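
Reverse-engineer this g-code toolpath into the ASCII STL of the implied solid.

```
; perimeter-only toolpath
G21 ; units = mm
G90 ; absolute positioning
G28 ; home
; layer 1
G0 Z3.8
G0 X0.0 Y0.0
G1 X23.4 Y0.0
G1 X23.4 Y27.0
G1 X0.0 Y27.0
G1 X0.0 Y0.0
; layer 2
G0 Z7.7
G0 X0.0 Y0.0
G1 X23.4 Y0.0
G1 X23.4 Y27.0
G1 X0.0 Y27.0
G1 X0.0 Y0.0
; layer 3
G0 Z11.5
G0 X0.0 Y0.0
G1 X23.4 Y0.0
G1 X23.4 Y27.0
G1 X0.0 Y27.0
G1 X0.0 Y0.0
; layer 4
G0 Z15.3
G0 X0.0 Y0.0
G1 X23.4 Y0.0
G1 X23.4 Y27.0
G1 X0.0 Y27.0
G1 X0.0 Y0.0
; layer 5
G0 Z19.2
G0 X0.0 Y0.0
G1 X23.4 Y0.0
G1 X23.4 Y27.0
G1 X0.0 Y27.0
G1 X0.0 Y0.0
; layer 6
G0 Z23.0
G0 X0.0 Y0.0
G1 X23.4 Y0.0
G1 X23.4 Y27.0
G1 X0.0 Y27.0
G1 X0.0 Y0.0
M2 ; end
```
solid part
  facet normal 0.0000 0.0000 -1.0000
    outer loop
      vertex 23.4 27.0 0.0
      vertex 23.4 0.0 0.0
      vertex 0.0 0.0 0.0
    endloop
  endfacet
  facet normal 0.0000 0.0000 -1.0000
    outer loop
      vertex 0.0 27.0 0.0
      vertex 23.4 27.0 0.0
      vertex 0.0 0.0 0.0
    endloop
  endfacet
  facet normal 0.0000 0.0000 1.0000
    outer loop
      vertex 0.0 0.0 23.0
      vertex 23.4 0.0 23.0
      vertex 23.4 27.0 23.0
    endloop
  endfacet
  facet normal 0.0000 0.0000 1.0000
    outer loop
      vertex 0.0 0.0 23.0
      vertex 23.4 27.0 23.0
      vertex 0.0 27.0 23.0
    endloop
  endfacet
  facet normal 0.0000 -1.0000 0.0000
    outer loop
      vertex 0.0 0.0 0.0
      vertex 23.4 0.0 0.0
      vertex 23.4 0.0 23.0
    endloop
  endfacet
  facet normal 0.0000 -1.0000 0.0000
    outer loop
      vertex 0.0 0.0 0.0
      vertex 23.4 0.0 23.0
      vertex 0.0 0.0 23.0
    endloop
  endfacet
  facet normal 0.0000 1.0000 0.0000
    outer loop
      vertex 23.4 27.0 23.0
      vertex 23.4 27.0 0.0
      vertex 0.0 27.0 0.0
    endloop
  endfacet
  facet normal 0.0000 1.0000 0.0000
    outer loop
      vertex 0.0 27.0 23.0
      vertex 23.4 27.0 23.0
      vertex 0.0 27.0 0.0
    endloop
  endfacet
  facet normal -1.0000 0.0000 0.0000
    outer loop
      vertex 0.0 27.0 23.0
      vertex 0.0 27.0 0.0
      vertex 0.0 0.0 0.0
    endloop
  endfacet
  facet normal -1.0000 0.0000 0.0000
    outer loop
      vertex 0.0 0.0 23.0
      vertex 0.0 27.0 23.0
      vertex 0.0 0.0 0.0
    endloop
  endfacet
  facet normal 1.0000 0.0000 0.0000
    outer loop
      vertex 23.4 0.0 0.0
      vertex 23.4 27.0 0.0
      vertex 23.4 27.0 23.0
    endloop
  endfacet
  facet normal 1.0000 0.0000 0.0000
    outer loop
      vertex 23.4 0.0 0.0
      vertex 23.4 27.0 23.0
      vertex 23.4 0.0 23.0
    endloop
  endfacet
endsolid part

The G0 Z moves step by Δz≈3.8 mm. Every layer's G1 loop is the same polygon, so the solid is a straight extrusion of it from z=0 to z≈23. Closing with flat bottom and top caps and triangulating gives 12 facets — a rectangular box, roughly 23.4 × 27 mm footprint and 23 mm tall.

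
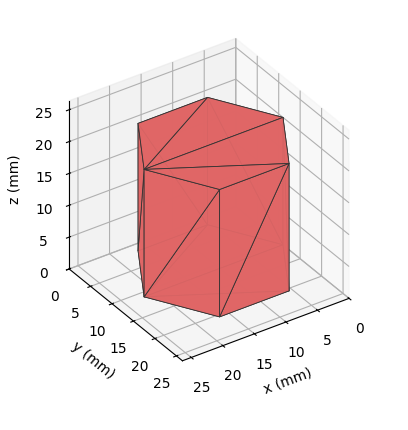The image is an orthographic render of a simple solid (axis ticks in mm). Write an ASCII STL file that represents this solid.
Reading the render: the shape is a regular 6-sided prism (a cylinder approximated with 6 flat sides), circumscribed radius ≈ 11 mm, height ≈ 20 mm (dimensions read to the nearest mm from the axis ticks). For the STL, each face is triangulated and given an outward normal.

solid part
  facet normal 0.0000 0.0000 -1.0000
    outer loop
      vertex 5.5 20.5 0.0
      vertex 16.5 20.5 0.0
      vertex 22.0 11.0 0.0
    endloop
  endfacet
  facet normal 0.0000 0.0000 -1.0000
    outer loop
      vertex 0.0 11.0 0.0
      vertex 5.5 20.5 0.0
      vertex 22.0 11.0 0.0
    endloop
  endfacet
  facet normal 0.0000 0.0000 -1.0000
    outer loop
      vertex 5.5 1.5 0.0
      vertex 0.0 11.0 0.0
      vertex 22.0 11.0 0.0
    endloop
  endfacet
  facet normal 0.0000 0.0000 -1.0000
    outer loop
      vertex 16.5 1.5 0.0
      vertex 5.5 1.5 0.0
      vertex 22.0 11.0 0.0
    endloop
  endfacet
  facet normal 0.0000 0.0000 1.0000
    outer loop
      vertex 22.0 11.0 20.0
      vertex 16.5 20.5 20.0
      vertex 5.5 20.5 20.0
    endloop
  endfacet
  facet normal 0.0000 0.0000 1.0000
    outer loop
      vertex 22.0 11.0 20.0
      vertex 5.5 20.5 20.0
      vertex 0.0 11.0 20.0
    endloop
  endfacet
  facet normal 0.0000 0.0000 1.0000
    outer loop
      vertex 22.0 11.0 20.0
      vertex 0.0 11.0 20.0
      vertex 5.5 1.5 20.0
    endloop
  endfacet
  facet normal 0.0000 0.0000 1.0000
    outer loop
      vertex 22.0 11.0 20.0
      vertex 5.5 1.5 20.0
      vertex 16.5 1.5 20.0
    endloop
  endfacet
  facet normal 0.8654 0.5010 0.0000
    outer loop
      vertex 22.0 11.0 0.0
      vertex 16.5 20.5 0.0
      vertex 16.5 20.5 20.0
    endloop
  endfacet
  facet normal 0.8654 0.5010 0.0000
    outer loop
      vertex 22.0 11.0 0.0
      vertex 16.5 20.5 20.0
      vertex 22.0 11.0 20.0
    endloop
  endfacet
  facet normal 0.0000 1.0000 0.0000
    outer loop
      vertex 16.5 20.5 0.0
      vertex 5.5 20.5 0.0
      vertex 5.5 20.5 20.0
    endloop
  endfacet
  facet normal 0.0000 1.0000 0.0000
    outer loop
      vertex 16.5 20.5 0.0
      vertex 5.5 20.5 20.0
      vertex 16.5 20.5 20.0
    endloop
  endfacet
  facet normal -0.8654 0.5010 0.0000
    outer loop
      vertex 5.5 20.5 0.0
      vertex 0.0 11.0 0.0
      vertex 0.0 11.0 20.0
    endloop
  endfacet
  facet normal -0.8654 0.5010 0.0000
    outer loop
      vertex 5.5 20.5 0.0
      vertex 0.0 11.0 20.0
      vertex 5.5 20.5 20.0
    endloop
  endfacet
  facet normal -0.8654 -0.5010 0.0000
    outer loop
      vertex 0.0 11.0 0.0
      vertex 5.5 1.5 0.0
      vertex 5.5 1.5 20.0
    endloop
  endfacet
  facet normal -0.8654 -0.5010 0.0000
    outer loop
      vertex 0.0 11.0 0.0
      vertex 5.5 1.5 20.0
      vertex 0.0 11.0 20.0
    endloop
  endfacet
  facet normal 0.0000 -1.0000 0.0000
    outer loop
      vertex 5.5 1.5 0.0
      vertex 16.5 1.5 0.0
      vertex 16.5 1.5 20.0
    endloop
  endfacet
  facet normal 0.0000 -1.0000 0.0000
    outer loop
      vertex 5.5 1.5 0.0
      vertex 16.5 1.5 20.0
      vertex 5.5 1.5 20.0
    endloop
  endfacet
  facet normal 0.8654 -0.5010 0.0000
    outer loop
      vertex 16.5 1.5 0.0
      vertex 22.0 11.0 0.0
      vertex 22.0 11.0 20.0
    endloop
  endfacet
  facet normal 0.8654 -0.5010 0.0000
    outer loop
      vertex 16.5 1.5 0.0
      vertex 22.0 11.0 20.0
      vertex 16.5 1.5 20.0
    endloop
  endfacet
endsolid part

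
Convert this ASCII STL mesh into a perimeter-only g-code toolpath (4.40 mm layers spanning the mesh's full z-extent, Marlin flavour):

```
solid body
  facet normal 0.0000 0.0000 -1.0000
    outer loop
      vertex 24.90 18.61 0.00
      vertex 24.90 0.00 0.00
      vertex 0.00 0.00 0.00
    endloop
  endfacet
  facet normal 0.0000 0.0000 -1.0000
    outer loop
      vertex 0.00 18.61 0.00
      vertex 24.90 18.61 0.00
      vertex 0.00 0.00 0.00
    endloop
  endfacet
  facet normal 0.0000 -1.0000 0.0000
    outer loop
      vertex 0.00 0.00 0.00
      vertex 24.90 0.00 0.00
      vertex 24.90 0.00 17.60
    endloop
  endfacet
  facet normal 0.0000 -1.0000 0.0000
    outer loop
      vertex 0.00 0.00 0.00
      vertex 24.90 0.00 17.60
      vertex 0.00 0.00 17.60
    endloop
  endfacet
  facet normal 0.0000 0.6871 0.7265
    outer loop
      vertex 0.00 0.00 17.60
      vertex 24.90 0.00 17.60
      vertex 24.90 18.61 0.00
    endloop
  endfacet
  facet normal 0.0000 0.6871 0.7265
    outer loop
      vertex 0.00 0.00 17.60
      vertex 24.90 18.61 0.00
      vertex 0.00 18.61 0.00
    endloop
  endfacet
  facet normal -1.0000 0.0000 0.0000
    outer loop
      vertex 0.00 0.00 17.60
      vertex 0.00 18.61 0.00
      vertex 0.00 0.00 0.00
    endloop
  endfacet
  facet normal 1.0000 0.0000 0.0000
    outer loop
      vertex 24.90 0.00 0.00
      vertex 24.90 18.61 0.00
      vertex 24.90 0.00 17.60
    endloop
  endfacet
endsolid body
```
; perimeter-only toolpath
G21 ; units = mm
G90 ; absolute positioning
G28 ; home
; layer 1
G0 Z4.40
G0 X0.00 Y0.00
G1 X24.90 Y0.00
G1 X24.90 Y13.96
G1 X0.00 Y13.96
G1 X0.00 Y0.00
; layer 2
G0 Z8.80
G0 X0.00 Y0.00
G1 X24.90 Y0.00
G1 X24.90 Y9.30
G1 X0.00 Y9.30
G1 X0.00 Y0.00
; layer 3
G0 Z13.20
G0 X0.00 Y0.00
G1 X24.90 Y0.00
G1 X24.90 Y4.65
G1 X0.00 Y4.65
G1 X0.00 Y0.00
M2 ; end

The solid is a wedge (ramp): 24.9 × 18.6 mm base, rising to 17.6 mm along the y=0 edge and sloping linearly to z=0 at y=18.6. Slicing at Δz = 4.40 mm — 4 equal slices spanning the solid's height, so layer i sits at z = i·h/4 — gives 3 non-empty perimeters. Each is a 4-segment closed polygon; G0 lifts to the layer z and rapids to the start vertex, then G1 traces the edges. The cross-section shrinks linearly with z (the slice at the apex is degenerate and omitted).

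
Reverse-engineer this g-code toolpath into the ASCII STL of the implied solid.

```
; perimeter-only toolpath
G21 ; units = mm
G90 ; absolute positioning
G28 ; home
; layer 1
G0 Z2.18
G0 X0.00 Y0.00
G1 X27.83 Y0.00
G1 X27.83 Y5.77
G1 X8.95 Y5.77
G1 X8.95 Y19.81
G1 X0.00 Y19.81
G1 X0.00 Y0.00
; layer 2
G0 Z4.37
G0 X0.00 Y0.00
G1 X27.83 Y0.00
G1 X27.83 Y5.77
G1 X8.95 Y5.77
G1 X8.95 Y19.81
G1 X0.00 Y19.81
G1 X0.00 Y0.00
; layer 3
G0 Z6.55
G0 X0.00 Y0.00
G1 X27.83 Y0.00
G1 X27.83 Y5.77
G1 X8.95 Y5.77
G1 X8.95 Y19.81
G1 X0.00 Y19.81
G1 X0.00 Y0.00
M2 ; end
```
solid part
  facet normal 0.0000 0.0000 -1.0000
    outer loop
      vertex 27.83 5.77 0.00
      vertex 27.83 0.00 0.00
      vertex 0.00 0.00 0.00
    endloop
  endfacet
  facet normal 0.0000 0.0000 -1.0000
    outer loop
      vertex 8.95 5.77 0.00
      vertex 27.83 5.77 0.00
      vertex 0.00 0.00 0.00
    endloop
  endfacet
  facet normal 0.0000 0.0000 -1.0000
    outer loop
      vertex 8.95 19.81 0.00
      vertex 8.95 5.77 0.00
      vertex 0.00 0.00 0.00
    endloop
  endfacet
  facet normal 0.0000 0.0000 -1.0000
    outer loop
      vertex 0.00 19.81 0.00
      vertex 8.95 19.81 0.00
      vertex 0.00 0.00 0.00
    endloop
  endfacet
  facet normal 0.0000 0.0000 1.0000
    outer loop
      vertex 0.00 0.00 6.55
      vertex 27.83 0.00 6.55
      vertex 27.83 5.77 6.55
    endloop
  endfacet
  facet normal 0.0000 0.0000 1.0000
    outer loop
      vertex 0.00 0.00 6.55
      vertex 27.83 5.77 6.55
      vertex 8.95 5.77 6.55
    endloop
  endfacet
  facet normal 0.0000 0.0000 1.0000
    outer loop
      vertex 0.00 0.00 6.55
      vertex 8.95 5.77 6.55
      vertex 8.95 19.81 6.55
    endloop
  endfacet
  facet normal 0.0000 0.0000 1.0000
    outer loop
      vertex 0.00 0.00 6.55
      vertex 8.95 19.81 6.55
      vertex 0.00 19.81 6.55
    endloop
  endfacet
  facet normal 0.0000 -1.0000 0.0000
    outer loop
      vertex 0.00 0.00 0.00
      vertex 27.83 0.00 0.00
      vertex 27.83 0.00 6.55
    endloop
  endfacet
  facet normal 0.0000 -1.0000 0.0000
    outer loop
      vertex 0.00 0.00 0.00
      vertex 27.83 0.00 6.55
      vertex 0.00 0.00 6.55
    endloop
  endfacet
  facet normal 1.0000 0.0000 0.0000
    outer loop
      vertex 27.83 0.00 0.00
      vertex 27.83 5.77 0.00
      vertex 27.83 5.77 6.55
    endloop
  endfacet
  facet normal 1.0000 0.0000 0.0000
    outer loop
      vertex 27.83 0.00 0.00
      vertex 27.83 5.77 6.55
      vertex 27.83 0.00 6.55
    endloop
  endfacet
  facet normal 0.0000 1.0000 0.0000
    outer loop
      vertex 27.83 5.77 0.00
      vertex 8.95 5.77 0.00
      vertex 8.95 5.77 6.55
    endloop
  endfacet
  facet normal 0.0000 1.0000 0.0000
    outer loop
      vertex 27.83 5.77 0.00
      vertex 8.95 5.77 6.55
      vertex 27.83 5.77 6.55
    endloop
  endfacet
  facet normal 1.0000 0.0000 0.0000
    outer loop
      vertex 8.95 5.77 0.00
      vertex 8.95 19.81 0.00
      vertex 8.95 19.81 6.55
    endloop
  endfacet
  facet normal 1.0000 0.0000 0.0000
    outer loop
      vertex 8.95 5.77 0.00
      vertex 8.95 19.81 6.55
      vertex 8.95 5.77 6.55
    endloop
  endfacet
  facet normal 0.0000 1.0000 0.0000
    outer loop
      vertex 8.95 19.81 0.00
      vertex 0.00 19.81 0.00
      vertex 0.00 19.81 6.55
    endloop
  endfacet
  facet normal 0.0000 1.0000 0.0000
    outer loop
      vertex 8.95 19.81 0.00
      vertex 0.00 19.81 6.55
      vertex 8.95 19.81 6.55
    endloop
  endfacet
  facet normal -1.0000 0.0000 0.0000
    outer loop
      vertex 0.00 19.81 0.00
      vertex 0.00 0.00 0.00
      vertex 0.00 0.00 6.55
    endloop
  endfacet
  facet normal -1.0000 0.0000 0.0000
    outer loop
      vertex 0.00 19.81 0.00
      vertex 0.00 0.00 6.55
      vertex 0.00 19.81 6.55
    endloop
  endfacet
endsolid part

The G0 Z moves step by Δz≈2.18 mm. Every layer's G1 loop is the same polygon, so the solid is a straight extrusion of it from z=0 to z≈6.55. Closing with flat bottom and top caps and triangulating gives 20 facets — an L-shaped prism: outer 27.8 × 19.8 mm, arm thicknesses ≈ 5.77 mm (horizontal) and 8.95 mm (vertical), extruded 6.55 mm in z.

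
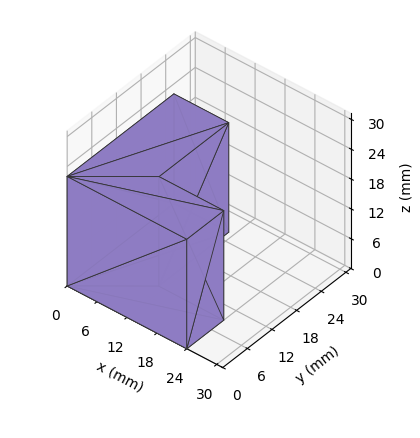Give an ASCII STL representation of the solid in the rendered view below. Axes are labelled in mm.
Reading the render: the shape is an L-shaped prism: outer 24 × 26 mm, arm thicknesses ≈ 9 mm (horizontal) and 11 mm (vertical), extruded 22 mm in z (dimensions read to the nearest mm from the axis ticks). For the STL, each face is triangulated and given an outward normal.

solid part
  facet normal 0.0000 0.0000 -1.0000
    outer loop
      vertex 24.000 9.000 0.000
      vertex 24.000 0.000 0.000
      vertex 0.000 0.000 0.000
    endloop
  endfacet
  facet normal 0.0000 0.0000 -1.0000
    outer loop
      vertex 11.000 9.000 0.000
      vertex 24.000 9.000 0.000
      vertex 0.000 0.000 0.000
    endloop
  endfacet
  facet normal 0.0000 0.0000 -1.0000
    outer loop
      vertex 11.000 26.000 0.000
      vertex 11.000 9.000 0.000
      vertex 0.000 0.000 0.000
    endloop
  endfacet
  facet normal 0.0000 0.0000 -1.0000
    outer loop
      vertex 0.000 26.000 0.000
      vertex 11.000 26.000 0.000
      vertex 0.000 0.000 0.000
    endloop
  endfacet
  facet normal 0.0000 0.0000 1.0000
    outer loop
      vertex 0.000 0.000 22.000
      vertex 24.000 0.000 22.000
      vertex 24.000 9.000 22.000
    endloop
  endfacet
  facet normal 0.0000 0.0000 1.0000
    outer loop
      vertex 0.000 0.000 22.000
      vertex 24.000 9.000 22.000
      vertex 11.000 9.000 22.000
    endloop
  endfacet
  facet normal 0.0000 0.0000 1.0000
    outer loop
      vertex 0.000 0.000 22.000
      vertex 11.000 9.000 22.000
      vertex 11.000 26.000 22.000
    endloop
  endfacet
  facet normal 0.0000 0.0000 1.0000
    outer loop
      vertex 0.000 0.000 22.000
      vertex 11.000 26.000 22.000
      vertex 0.000 26.000 22.000
    endloop
  endfacet
  facet normal 0.0000 -1.0000 0.0000
    outer loop
      vertex 0.000 0.000 0.000
      vertex 24.000 0.000 0.000
      vertex 24.000 0.000 22.000
    endloop
  endfacet
  facet normal 0.0000 -1.0000 0.0000
    outer loop
      vertex 0.000 0.000 0.000
      vertex 24.000 0.000 22.000
      vertex 0.000 0.000 22.000
    endloop
  endfacet
  facet normal 1.0000 0.0000 0.0000
    outer loop
      vertex 24.000 0.000 0.000
      vertex 24.000 9.000 0.000
      vertex 24.000 9.000 22.000
    endloop
  endfacet
  facet normal 1.0000 0.0000 0.0000
    outer loop
      vertex 24.000 0.000 0.000
      vertex 24.000 9.000 22.000
      vertex 24.000 0.000 22.000
    endloop
  endfacet
  facet normal 0.0000 1.0000 0.0000
    outer loop
      vertex 24.000 9.000 0.000
      vertex 11.000 9.000 0.000
      vertex 11.000 9.000 22.000
    endloop
  endfacet
  facet normal 0.0000 1.0000 0.0000
    outer loop
      vertex 24.000 9.000 0.000
      vertex 11.000 9.000 22.000
      vertex 24.000 9.000 22.000
    endloop
  endfacet
  facet normal 1.0000 0.0000 0.0000
    outer loop
      vertex 11.000 9.000 0.000
      vertex 11.000 26.000 0.000
      vertex 11.000 26.000 22.000
    endloop
  endfacet
  facet normal 1.0000 0.0000 0.0000
    outer loop
      vertex 11.000 9.000 0.000
      vertex 11.000 26.000 22.000
      vertex 11.000 9.000 22.000
    endloop
  endfacet
  facet normal 0.0000 1.0000 0.0000
    outer loop
      vertex 11.000 26.000 0.000
      vertex 0.000 26.000 0.000
      vertex 0.000 26.000 22.000
    endloop
  endfacet
  facet normal 0.0000 1.0000 0.0000
    outer loop
      vertex 11.000 26.000 0.000
      vertex 0.000 26.000 22.000
      vertex 11.000 26.000 22.000
    endloop
  endfacet
  facet normal -1.0000 0.0000 0.0000
    outer loop
      vertex 0.000 26.000 0.000
      vertex 0.000 0.000 0.000
      vertex 0.000 0.000 22.000
    endloop
  endfacet
  facet normal -1.0000 0.0000 0.0000
    outer loop
      vertex 0.000 26.000 0.000
      vertex 0.000 0.000 22.000
      vertex 0.000 26.000 22.000
    endloop
  endfacet
endsolid part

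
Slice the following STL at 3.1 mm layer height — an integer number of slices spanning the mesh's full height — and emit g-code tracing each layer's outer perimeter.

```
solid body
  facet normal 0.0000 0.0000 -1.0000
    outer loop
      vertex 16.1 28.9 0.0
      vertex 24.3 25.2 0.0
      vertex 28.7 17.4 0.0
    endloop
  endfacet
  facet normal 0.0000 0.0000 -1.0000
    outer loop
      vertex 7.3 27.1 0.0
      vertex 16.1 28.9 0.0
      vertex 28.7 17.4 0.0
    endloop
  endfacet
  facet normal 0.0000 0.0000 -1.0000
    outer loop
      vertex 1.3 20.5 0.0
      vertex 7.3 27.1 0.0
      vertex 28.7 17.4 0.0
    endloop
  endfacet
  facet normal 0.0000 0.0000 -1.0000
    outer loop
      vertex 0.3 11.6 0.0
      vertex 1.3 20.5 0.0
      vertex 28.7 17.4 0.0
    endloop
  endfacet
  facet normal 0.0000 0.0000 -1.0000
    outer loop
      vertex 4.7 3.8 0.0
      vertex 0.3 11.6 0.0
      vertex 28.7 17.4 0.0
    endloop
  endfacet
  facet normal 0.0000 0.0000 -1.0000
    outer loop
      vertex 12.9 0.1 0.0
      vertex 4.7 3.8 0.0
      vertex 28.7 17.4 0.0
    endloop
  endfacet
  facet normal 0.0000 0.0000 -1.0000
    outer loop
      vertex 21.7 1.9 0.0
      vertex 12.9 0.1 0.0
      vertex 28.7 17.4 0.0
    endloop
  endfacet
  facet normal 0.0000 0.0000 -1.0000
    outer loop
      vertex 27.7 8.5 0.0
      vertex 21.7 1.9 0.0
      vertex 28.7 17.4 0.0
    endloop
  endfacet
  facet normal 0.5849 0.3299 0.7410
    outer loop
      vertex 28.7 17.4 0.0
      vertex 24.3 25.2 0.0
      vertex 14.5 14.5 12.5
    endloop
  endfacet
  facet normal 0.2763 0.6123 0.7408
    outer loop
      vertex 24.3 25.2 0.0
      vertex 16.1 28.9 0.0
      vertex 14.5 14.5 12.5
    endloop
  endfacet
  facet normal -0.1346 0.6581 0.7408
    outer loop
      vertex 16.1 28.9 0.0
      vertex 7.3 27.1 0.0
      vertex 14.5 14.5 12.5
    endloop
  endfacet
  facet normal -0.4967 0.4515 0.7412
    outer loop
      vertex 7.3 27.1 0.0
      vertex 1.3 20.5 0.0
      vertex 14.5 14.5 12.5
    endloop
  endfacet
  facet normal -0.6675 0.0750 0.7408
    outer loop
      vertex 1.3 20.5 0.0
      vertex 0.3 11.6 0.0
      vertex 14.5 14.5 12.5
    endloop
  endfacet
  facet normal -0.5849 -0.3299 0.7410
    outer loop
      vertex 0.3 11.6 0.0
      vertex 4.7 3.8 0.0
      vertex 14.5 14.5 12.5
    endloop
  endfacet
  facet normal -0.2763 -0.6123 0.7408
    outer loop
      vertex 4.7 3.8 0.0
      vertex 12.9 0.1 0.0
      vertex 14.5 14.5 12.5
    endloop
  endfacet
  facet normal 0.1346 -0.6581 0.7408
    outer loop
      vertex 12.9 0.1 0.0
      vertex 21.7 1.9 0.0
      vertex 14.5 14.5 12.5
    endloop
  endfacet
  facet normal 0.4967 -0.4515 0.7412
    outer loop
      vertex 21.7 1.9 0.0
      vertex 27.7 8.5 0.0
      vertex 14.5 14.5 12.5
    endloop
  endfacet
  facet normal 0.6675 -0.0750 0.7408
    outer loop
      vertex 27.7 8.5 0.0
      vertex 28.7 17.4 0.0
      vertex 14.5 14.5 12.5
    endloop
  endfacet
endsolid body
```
; perimeter-only toolpath
G21 ; units = mm
G90 ; absolute positioning
G28 ; home
; layer 1
G0 Z3.1
G0 X25.1 Y16.7
G1 X21.9 Y22.5
G1 X15.7 Y25.3
G1 X9.1 Y24.0
G1 X4.6 Y19.0
G1 X3.9 Y12.3
G1 X7.2 Y6.5
G1 X13.3 Y3.7
G1 X19.9 Y5.0
G1 X24.4 Y10.0
G1 X25.1 Y16.7
; layer 2
G0 Z6.2
G0 X21.6 Y15.9
G1 X19.4 Y19.9
G1 X15.3 Y21.7
G1 X10.9 Y20.8
G1 X7.9 Y17.5
G1 X7.4 Y13.1
G1 X9.6 Y9.2
G1 X13.7 Y7.3
G1 X18.1 Y8.2
G1 X21.1 Y11.5
G1 X21.6 Y15.9
; layer 3
G0 Z9.4
G0 X18.1 Y15.2
G1 X16.9 Y17.2
G1 X14.9 Y18.1
G1 X12.7 Y17.6
G1 X11.2 Y16.0
G1 X10.9 Y13.8
G1 X12.1 Y11.8
G1 X14.1 Y10.9
G1 X16.3 Y11.3
G1 X17.8 Y13.0
G1 X18.1 Y15.2
M2 ; end

The solid is a regular 10-sided pyramid, base circumscribed radius ≈ 14.5 mm, apex at z ≈ 12.5 mm. Slicing at Δz = 3.1 mm — 4 equal slices spanning the solid's height, so layer i sits at z = i·h/4 — gives 3 non-empty perimeters. Each is a 10-segment closed polygon; G0 lifts to the layer z and rapids to the start vertex, then G1 traces the edges. The cross-section shrinks linearly with z (the slice at the apex is degenerate and omitted).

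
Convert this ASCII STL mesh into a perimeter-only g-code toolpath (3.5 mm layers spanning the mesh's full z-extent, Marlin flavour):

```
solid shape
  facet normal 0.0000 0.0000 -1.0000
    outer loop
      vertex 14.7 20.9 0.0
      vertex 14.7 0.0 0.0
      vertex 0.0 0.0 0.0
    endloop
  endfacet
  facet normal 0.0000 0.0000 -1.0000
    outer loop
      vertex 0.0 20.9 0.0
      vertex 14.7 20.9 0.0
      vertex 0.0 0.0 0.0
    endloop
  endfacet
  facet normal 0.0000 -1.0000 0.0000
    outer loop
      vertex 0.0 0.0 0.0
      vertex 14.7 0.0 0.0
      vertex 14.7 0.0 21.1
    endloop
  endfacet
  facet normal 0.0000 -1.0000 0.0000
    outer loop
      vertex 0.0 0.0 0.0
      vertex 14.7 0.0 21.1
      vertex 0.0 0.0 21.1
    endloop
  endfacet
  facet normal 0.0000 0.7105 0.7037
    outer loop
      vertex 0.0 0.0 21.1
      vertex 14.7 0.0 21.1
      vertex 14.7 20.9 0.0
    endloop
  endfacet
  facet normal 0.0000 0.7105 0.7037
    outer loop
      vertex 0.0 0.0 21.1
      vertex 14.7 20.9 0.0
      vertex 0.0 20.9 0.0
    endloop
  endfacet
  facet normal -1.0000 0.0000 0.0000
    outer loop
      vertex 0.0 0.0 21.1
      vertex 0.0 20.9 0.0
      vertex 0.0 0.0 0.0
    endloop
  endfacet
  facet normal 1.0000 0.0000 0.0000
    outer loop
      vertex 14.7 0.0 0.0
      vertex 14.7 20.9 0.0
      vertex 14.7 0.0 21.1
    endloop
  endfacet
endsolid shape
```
; perimeter-only toolpath
G21 ; units = mm
G90 ; absolute positioning
G28 ; home
; layer 1
G0 Z3.5
G0 X0.0 Y0.0
G1 X14.7 Y0.0
G1 X14.7 Y17.4
G1 X0.0 Y17.4
G1 X0.0 Y0.0
; layer 2
G0 Z7.0
G0 X0.0 Y0.0
G1 X14.7 Y0.0
G1 X14.7 Y13.9
G1 X0.0 Y13.9
G1 X0.0 Y0.0
; layer 3
G0 Z10.6
G0 X0.0 Y0.0
G1 X14.7 Y0.0
G1 X14.7 Y10.4
G1 X0.0 Y10.4
G1 X0.0 Y0.0
; layer 4
G0 Z14.1
G0 X0.0 Y0.0
G1 X14.7 Y0.0
G1 X14.7 Y7.0
G1 X0.0 Y7.0
G1 X0.0 Y0.0
; layer 5
G0 Z17.6
G0 X0.0 Y0.0
G1 X14.7 Y0.0
G1 X14.7 Y3.5
G1 X0.0 Y3.5
G1 X0.0 Y0.0
M2 ; end

The solid is a wedge (ramp): 14.7 × 20.9 mm base, rising to 21.1 mm along the y=0 edge and sloping linearly to z=0 at y=20.9. Slicing at Δz = 3.5 mm — 6 equal slices spanning the solid's height, so layer i sits at z = i·h/6 — gives 5 non-empty perimeters. Each is a 4-segment closed polygon; G0 lifts to the layer z and rapids to the start vertex, then G1 traces the edges. The cross-section shrinks linearly with z (the slice at the apex is degenerate and omitted).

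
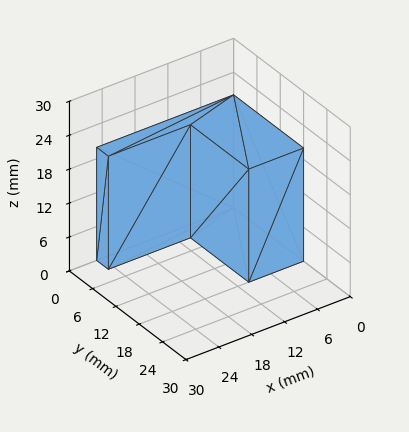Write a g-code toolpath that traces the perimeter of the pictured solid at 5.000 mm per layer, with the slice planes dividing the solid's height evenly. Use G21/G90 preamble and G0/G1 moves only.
Reading the render: the shape is an L-shaped prism: outer 25 × 18 mm, arm thicknesses ≈ 3 mm (horizontal) and 10 mm (vertical), extruded 20 mm in z (dimensions read to the nearest mm from the axis ticks). For the g-code, the solid's height is divided into equal slices at the stated Δz and each level perimeter traced with G1 moves after a G0 lift.

; perimeter-only toolpath
G21 ; units = mm
G90 ; absolute positioning
G28 ; home
; layer 1
G0 Z5.000
G0 X0.000 Y0.000
G1 X25.000 Y0.000
G1 X25.000 Y3.000
G1 X10.000 Y3.000
G1 X10.000 Y18.000
G1 X0.000 Y18.000
G1 X0.000 Y0.000
; layer 2
G0 Z10.000
G0 X0.000 Y0.000
G1 X25.000 Y0.000
G1 X25.000 Y3.000
G1 X10.000 Y3.000
G1 X10.000 Y18.000
G1 X0.000 Y18.000
G1 X0.000 Y0.000
; layer 3
G0 Z15.000
G0 X0.000 Y0.000
G1 X25.000 Y0.000
G1 X25.000 Y3.000
G1 X10.000 Y3.000
G1 X10.000 Y18.000
G1 X0.000 Y18.000
G1 X0.000 Y0.000
; layer 4
G0 Z20.000
G0 X0.000 Y0.000
G1 X25.000 Y0.000
G1 X25.000 Y3.000
G1 X10.000 Y3.000
G1 X10.000 Y18.000
G1 X0.000 Y18.000
G1 X0.000 Y0.000
M2 ; end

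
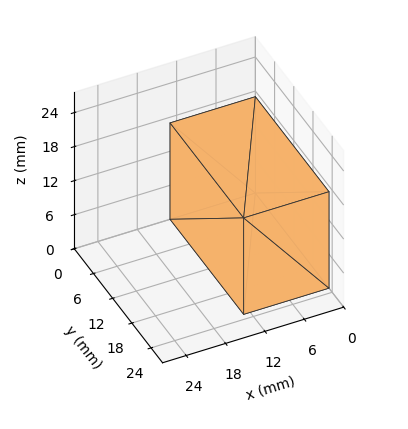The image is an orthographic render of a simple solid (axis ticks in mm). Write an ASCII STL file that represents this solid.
Reading the render: the shape is a rectangular box, roughly 13 × 23 mm footprint and 17 mm tall (dimensions read to the nearest mm from the axis ticks). For the STL, each face is triangulated and given an outward normal.

solid part
  facet normal 0.0000 0.0000 -1.0000
    outer loop
      vertex 13.000 23.000 0.000
      vertex 13.000 0.000 0.000
      vertex 0.000 0.000 0.000
    endloop
  endfacet
  facet normal 0.0000 0.0000 -1.0000
    outer loop
      vertex 0.000 23.000 0.000
      vertex 13.000 23.000 0.000
      vertex 0.000 0.000 0.000
    endloop
  endfacet
  facet normal 0.0000 0.0000 1.0000
    outer loop
      vertex 0.000 0.000 17.000
      vertex 13.000 0.000 17.000
      vertex 13.000 23.000 17.000
    endloop
  endfacet
  facet normal 0.0000 0.0000 1.0000
    outer loop
      vertex 0.000 0.000 17.000
      vertex 13.000 23.000 17.000
      vertex 0.000 23.000 17.000
    endloop
  endfacet
  facet normal 0.0000 -1.0000 0.0000
    outer loop
      vertex 0.000 0.000 0.000
      vertex 13.000 0.000 0.000
      vertex 13.000 0.000 17.000
    endloop
  endfacet
  facet normal 0.0000 -1.0000 0.0000
    outer loop
      vertex 0.000 0.000 0.000
      vertex 13.000 0.000 17.000
      vertex 0.000 0.000 17.000
    endloop
  endfacet
  facet normal 0.0000 1.0000 0.0000
    outer loop
      vertex 13.000 23.000 17.000
      vertex 13.000 23.000 0.000
      vertex 0.000 23.000 0.000
    endloop
  endfacet
  facet normal 0.0000 1.0000 0.0000
    outer loop
      vertex 0.000 23.000 17.000
      vertex 13.000 23.000 17.000
      vertex 0.000 23.000 0.000
    endloop
  endfacet
  facet normal -1.0000 0.0000 0.0000
    outer loop
      vertex 0.000 23.000 17.000
      vertex 0.000 23.000 0.000
      vertex 0.000 0.000 0.000
    endloop
  endfacet
  facet normal -1.0000 0.0000 0.0000
    outer loop
      vertex 0.000 0.000 17.000
      vertex 0.000 23.000 17.000
      vertex 0.000 0.000 0.000
    endloop
  endfacet
  facet normal 1.0000 0.0000 0.0000
    outer loop
      vertex 13.000 0.000 0.000
      vertex 13.000 23.000 0.000
      vertex 13.000 23.000 17.000
    endloop
  endfacet
  facet normal 1.0000 0.0000 0.0000
    outer loop
      vertex 13.000 0.000 0.000
      vertex 13.000 23.000 17.000
      vertex 13.000 0.000 17.000
    endloop
  endfacet
endsolid part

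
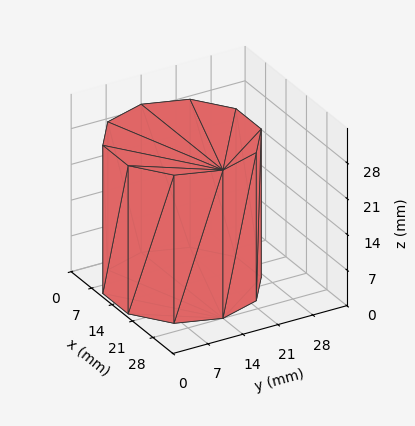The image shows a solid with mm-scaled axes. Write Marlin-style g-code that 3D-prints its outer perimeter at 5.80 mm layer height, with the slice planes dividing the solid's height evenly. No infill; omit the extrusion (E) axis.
Reading the render: the shape is a regular 10-sided prism (a cylinder approximated with 10 flat sides), circumscribed radius ≈ 14 mm, height ≈ 29 mm (dimensions read to the nearest mm from the axis ticks). For the g-code, the solid's height is divided into equal slices at the stated Δz and each level perimeter traced with G1 moves after a G0 lift.

; perimeter-only toolpath
G21 ; units = mm
G90 ; absolute positioning
G28 ; home
; layer 1
G0 Z5.80
G0 X28.00 Y14.00
G1 X25.33 Y22.23
G1 X18.33 Y27.31
G1 X9.67 Y27.31
G1 X2.67 Y22.23
G1 X0.00 Y14.00
G1 X2.67 Y5.77
G1 X9.67 Y0.69
G1 X18.33 Y0.69
G1 X25.33 Y5.77
G1 X28.00 Y14.00
; layer 2
G0 Z11.60
G0 X28.00 Y14.00
G1 X25.33 Y22.23
G1 X18.33 Y27.31
G1 X9.67 Y27.31
G1 X2.67 Y22.23
G1 X0.00 Y14.00
G1 X2.67 Y5.77
G1 X9.67 Y0.69
G1 X18.33 Y0.69
G1 X25.33 Y5.77
G1 X28.00 Y14.00
; layer 3
G0 Z17.40
G0 X28.00 Y14.00
G1 X25.33 Y22.23
G1 X18.33 Y27.31
G1 X9.67 Y27.31
G1 X2.67 Y22.23
G1 X0.00 Y14.00
G1 X2.67 Y5.77
G1 X9.67 Y0.69
G1 X18.33 Y0.69
G1 X25.33 Y5.77
G1 X28.00 Y14.00
; layer 4
G0 Z23.20
G0 X28.00 Y14.00
G1 X25.33 Y22.23
G1 X18.33 Y27.31
G1 X9.67 Y27.31
G1 X2.67 Y22.23
G1 X0.00 Y14.00
G1 X2.67 Y5.77
G1 X9.67 Y0.69
G1 X18.33 Y0.69
G1 X25.33 Y5.77
G1 X28.00 Y14.00
; layer 5
G0 Z29.00
G0 X28.00 Y14.00
G1 X25.33 Y22.23
G1 X18.33 Y27.31
G1 X9.67 Y27.31
G1 X2.67 Y22.23
G1 X0.00 Y14.00
G1 X2.67 Y5.77
G1 X9.67 Y0.69
G1 X18.33 Y0.69
G1 X25.33 Y5.77
G1 X28.00 Y14.00
M2 ; end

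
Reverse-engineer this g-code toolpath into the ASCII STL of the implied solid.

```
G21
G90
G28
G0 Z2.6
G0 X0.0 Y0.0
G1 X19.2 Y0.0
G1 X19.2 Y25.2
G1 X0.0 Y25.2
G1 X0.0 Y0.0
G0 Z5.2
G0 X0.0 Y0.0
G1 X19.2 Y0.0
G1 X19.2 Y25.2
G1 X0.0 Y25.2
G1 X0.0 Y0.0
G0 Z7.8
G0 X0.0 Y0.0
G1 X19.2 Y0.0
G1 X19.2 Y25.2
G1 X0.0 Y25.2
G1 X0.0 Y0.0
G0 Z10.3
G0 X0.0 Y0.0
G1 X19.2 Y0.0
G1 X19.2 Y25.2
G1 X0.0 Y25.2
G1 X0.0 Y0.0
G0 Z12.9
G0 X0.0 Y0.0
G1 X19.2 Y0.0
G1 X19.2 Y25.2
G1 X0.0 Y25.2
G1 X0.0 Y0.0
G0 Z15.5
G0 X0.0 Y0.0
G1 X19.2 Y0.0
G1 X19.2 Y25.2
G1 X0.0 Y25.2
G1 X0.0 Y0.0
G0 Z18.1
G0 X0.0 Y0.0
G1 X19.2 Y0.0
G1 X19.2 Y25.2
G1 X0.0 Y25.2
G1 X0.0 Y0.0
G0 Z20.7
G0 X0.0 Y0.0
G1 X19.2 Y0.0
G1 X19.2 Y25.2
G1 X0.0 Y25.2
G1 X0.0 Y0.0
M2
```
solid part
  facet normal 0.0000 0.0000 -1.0000
    outer loop
      vertex 19.2 25.2 0.0
      vertex 19.2 0.0 0.0
      vertex 0.0 0.0 0.0
    endloop
  endfacet
  facet normal 0.0000 0.0000 -1.0000
    outer loop
      vertex 0.0 25.2 0.0
      vertex 19.2 25.2 0.0
      vertex 0.0 0.0 0.0
    endloop
  endfacet
  facet normal 0.0000 0.0000 1.0000
    outer loop
      vertex 0.0 0.0 20.7
      vertex 19.2 0.0 20.7
      vertex 19.2 25.2 20.7
    endloop
  endfacet
  facet normal 0.0000 0.0000 1.0000
    outer loop
      vertex 0.0 0.0 20.7
      vertex 19.2 25.2 20.7
      vertex 0.0 25.2 20.7
    endloop
  endfacet
  facet normal 0.0000 -1.0000 0.0000
    outer loop
      vertex 0.0 0.0 0.0
      vertex 19.2 0.0 0.0
      vertex 19.2 0.0 20.7
    endloop
  endfacet
  facet normal 0.0000 -1.0000 0.0000
    outer loop
      vertex 0.0 0.0 0.0
      vertex 19.2 0.0 20.7
      vertex 0.0 0.0 20.7
    endloop
  endfacet
  facet normal 0.0000 1.0000 0.0000
    outer loop
      vertex 19.2 25.2 20.7
      vertex 19.2 25.2 0.0
      vertex 0.0 25.2 0.0
    endloop
  endfacet
  facet normal 0.0000 1.0000 0.0000
    outer loop
      vertex 0.0 25.2 20.7
      vertex 19.2 25.2 20.7
      vertex 0.0 25.2 0.0
    endloop
  endfacet
  facet normal -1.0000 0.0000 0.0000
    outer loop
      vertex 0.0 25.2 20.7
      vertex 0.0 25.2 0.0
      vertex 0.0 0.0 0.0
    endloop
  endfacet
  facet normal -1.0000 0.0000 0.0000
    outer loop
      vertex 0.0 0.0 20.7
      vertex 0.0 25.2 20.7
      vertex 0.0 0.0 0.0
    endloop
  endfacet
  facet normal 1.0000 0.0000 0.0000
    outer loop
      vertex 19.2 0.0 0.0
      vertex 19.2 25.2 0.0
      vertex 19.2 25.2 20.7
    endloop
  endfacet
  facet normal 1.0000 0.0000 0.0000
    outer loop
      vertex 19.2 0.0 0.0
      vertex 19.2 25.2 20.7
      vertex 19.2 0.0 20.7
    endloop
  endfacet
endsolid part

The G0 Z moves step by Δz≈2.6 mm. Every layer's G1 loop is the same polygon, so the solid is a straight extrusion of it from z=0 to z≈20.7. Closing with flat bottom and top caps and triangulating gives 12 facets — a rectangular box, roughly 19.2 × 25.2 mm footprint and 20.7 mm tall.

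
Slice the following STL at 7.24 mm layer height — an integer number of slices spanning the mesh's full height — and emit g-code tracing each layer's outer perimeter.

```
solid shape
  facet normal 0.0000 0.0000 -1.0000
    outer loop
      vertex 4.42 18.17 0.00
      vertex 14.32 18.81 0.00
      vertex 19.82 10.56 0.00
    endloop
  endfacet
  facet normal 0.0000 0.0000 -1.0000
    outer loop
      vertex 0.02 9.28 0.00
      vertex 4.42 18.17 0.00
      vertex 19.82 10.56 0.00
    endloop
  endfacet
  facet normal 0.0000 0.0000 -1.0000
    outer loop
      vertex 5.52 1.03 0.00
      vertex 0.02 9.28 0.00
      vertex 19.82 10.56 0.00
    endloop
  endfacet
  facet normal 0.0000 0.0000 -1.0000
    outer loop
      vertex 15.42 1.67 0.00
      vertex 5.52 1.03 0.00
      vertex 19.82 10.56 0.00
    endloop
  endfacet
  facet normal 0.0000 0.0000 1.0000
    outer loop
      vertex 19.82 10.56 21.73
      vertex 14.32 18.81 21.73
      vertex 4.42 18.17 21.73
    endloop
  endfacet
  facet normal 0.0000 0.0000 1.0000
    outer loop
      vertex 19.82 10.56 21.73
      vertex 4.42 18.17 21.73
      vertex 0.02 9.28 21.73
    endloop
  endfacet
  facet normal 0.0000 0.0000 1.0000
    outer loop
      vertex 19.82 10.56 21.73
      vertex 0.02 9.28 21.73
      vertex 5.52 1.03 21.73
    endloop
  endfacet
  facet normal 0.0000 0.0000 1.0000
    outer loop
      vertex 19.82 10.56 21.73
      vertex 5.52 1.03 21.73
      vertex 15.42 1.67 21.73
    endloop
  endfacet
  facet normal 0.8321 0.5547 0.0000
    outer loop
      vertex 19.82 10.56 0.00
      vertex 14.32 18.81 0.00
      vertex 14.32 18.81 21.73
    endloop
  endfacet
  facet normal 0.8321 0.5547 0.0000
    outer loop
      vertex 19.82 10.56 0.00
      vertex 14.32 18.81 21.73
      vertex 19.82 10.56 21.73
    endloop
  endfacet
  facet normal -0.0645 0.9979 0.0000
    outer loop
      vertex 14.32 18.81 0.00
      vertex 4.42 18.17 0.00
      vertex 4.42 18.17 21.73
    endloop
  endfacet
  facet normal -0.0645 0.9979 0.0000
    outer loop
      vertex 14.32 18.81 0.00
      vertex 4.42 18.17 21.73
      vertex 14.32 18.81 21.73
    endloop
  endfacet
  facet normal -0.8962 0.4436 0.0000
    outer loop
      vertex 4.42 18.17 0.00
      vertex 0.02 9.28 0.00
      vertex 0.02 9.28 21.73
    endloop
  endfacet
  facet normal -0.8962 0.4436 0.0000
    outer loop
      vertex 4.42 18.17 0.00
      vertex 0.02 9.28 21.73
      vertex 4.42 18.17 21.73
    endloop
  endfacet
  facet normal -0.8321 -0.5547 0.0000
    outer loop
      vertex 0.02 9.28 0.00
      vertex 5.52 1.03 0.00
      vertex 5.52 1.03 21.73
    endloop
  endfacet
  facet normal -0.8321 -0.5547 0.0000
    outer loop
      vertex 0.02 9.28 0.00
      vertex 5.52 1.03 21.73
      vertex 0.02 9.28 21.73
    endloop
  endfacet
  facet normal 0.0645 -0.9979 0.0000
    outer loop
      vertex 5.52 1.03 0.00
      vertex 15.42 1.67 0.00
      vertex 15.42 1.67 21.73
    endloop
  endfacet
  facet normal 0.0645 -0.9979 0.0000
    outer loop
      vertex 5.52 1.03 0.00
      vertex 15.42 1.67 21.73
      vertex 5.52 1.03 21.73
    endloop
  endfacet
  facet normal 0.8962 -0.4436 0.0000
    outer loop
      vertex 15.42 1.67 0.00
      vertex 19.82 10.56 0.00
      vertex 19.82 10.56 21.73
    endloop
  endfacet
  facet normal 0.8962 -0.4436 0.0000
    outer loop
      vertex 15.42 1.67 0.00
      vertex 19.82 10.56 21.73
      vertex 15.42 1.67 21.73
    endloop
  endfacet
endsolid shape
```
; perimeter-only toolpath
G21 ; units = mm
G90 ; absolute positioning
G28 ; home
; layer 1
G0 Z7.24
G0 X19.82 Y10.56
G1 X14.32 Y18.81
G1 X4.42 Y18.17
G1 X0.02 Y9.28
G1 X5.52 Y1.03
G1 X15.42 Y1.67
G1 X19.82 Y10.56
; layer 2
G0 Z14.49
G0 X19.82 Y10.56
G1 X14.32 Y18.81
G1 X4.42 Y18.17
G1 X0.02 Y9.28
G1 X5.52 Y1.03
G1 X15.42 Y1.67
G1 X19.82 Y10.56
; layer 3
G0 Z21.73
G0 X19.82 Y10.56
G1 X14.32 Y18.81
G1 X4.42 Y18.17
G1 X0.02 Y9.28
G1 X5.52 Y1.03
G1 X15.42 Y1.67
G1 X19.82 Y10.56
M2 ; end

The solid is a regular 6-sided prism (a cylinder approximated with 6 flat sides), circumscribed radius ≈ 9.92 mm, height ≈ 21.7 mm. Slicing at Δz = 7.24 mm — 3 equal slices spanning the solid's height, so layer i sits at z = i·h/3 — gives 3 non-empty perimeters. Each is a 6-segment closed polygon; G0 lifts to the layer z and rapids to the start vertex, then G1 traces the edges.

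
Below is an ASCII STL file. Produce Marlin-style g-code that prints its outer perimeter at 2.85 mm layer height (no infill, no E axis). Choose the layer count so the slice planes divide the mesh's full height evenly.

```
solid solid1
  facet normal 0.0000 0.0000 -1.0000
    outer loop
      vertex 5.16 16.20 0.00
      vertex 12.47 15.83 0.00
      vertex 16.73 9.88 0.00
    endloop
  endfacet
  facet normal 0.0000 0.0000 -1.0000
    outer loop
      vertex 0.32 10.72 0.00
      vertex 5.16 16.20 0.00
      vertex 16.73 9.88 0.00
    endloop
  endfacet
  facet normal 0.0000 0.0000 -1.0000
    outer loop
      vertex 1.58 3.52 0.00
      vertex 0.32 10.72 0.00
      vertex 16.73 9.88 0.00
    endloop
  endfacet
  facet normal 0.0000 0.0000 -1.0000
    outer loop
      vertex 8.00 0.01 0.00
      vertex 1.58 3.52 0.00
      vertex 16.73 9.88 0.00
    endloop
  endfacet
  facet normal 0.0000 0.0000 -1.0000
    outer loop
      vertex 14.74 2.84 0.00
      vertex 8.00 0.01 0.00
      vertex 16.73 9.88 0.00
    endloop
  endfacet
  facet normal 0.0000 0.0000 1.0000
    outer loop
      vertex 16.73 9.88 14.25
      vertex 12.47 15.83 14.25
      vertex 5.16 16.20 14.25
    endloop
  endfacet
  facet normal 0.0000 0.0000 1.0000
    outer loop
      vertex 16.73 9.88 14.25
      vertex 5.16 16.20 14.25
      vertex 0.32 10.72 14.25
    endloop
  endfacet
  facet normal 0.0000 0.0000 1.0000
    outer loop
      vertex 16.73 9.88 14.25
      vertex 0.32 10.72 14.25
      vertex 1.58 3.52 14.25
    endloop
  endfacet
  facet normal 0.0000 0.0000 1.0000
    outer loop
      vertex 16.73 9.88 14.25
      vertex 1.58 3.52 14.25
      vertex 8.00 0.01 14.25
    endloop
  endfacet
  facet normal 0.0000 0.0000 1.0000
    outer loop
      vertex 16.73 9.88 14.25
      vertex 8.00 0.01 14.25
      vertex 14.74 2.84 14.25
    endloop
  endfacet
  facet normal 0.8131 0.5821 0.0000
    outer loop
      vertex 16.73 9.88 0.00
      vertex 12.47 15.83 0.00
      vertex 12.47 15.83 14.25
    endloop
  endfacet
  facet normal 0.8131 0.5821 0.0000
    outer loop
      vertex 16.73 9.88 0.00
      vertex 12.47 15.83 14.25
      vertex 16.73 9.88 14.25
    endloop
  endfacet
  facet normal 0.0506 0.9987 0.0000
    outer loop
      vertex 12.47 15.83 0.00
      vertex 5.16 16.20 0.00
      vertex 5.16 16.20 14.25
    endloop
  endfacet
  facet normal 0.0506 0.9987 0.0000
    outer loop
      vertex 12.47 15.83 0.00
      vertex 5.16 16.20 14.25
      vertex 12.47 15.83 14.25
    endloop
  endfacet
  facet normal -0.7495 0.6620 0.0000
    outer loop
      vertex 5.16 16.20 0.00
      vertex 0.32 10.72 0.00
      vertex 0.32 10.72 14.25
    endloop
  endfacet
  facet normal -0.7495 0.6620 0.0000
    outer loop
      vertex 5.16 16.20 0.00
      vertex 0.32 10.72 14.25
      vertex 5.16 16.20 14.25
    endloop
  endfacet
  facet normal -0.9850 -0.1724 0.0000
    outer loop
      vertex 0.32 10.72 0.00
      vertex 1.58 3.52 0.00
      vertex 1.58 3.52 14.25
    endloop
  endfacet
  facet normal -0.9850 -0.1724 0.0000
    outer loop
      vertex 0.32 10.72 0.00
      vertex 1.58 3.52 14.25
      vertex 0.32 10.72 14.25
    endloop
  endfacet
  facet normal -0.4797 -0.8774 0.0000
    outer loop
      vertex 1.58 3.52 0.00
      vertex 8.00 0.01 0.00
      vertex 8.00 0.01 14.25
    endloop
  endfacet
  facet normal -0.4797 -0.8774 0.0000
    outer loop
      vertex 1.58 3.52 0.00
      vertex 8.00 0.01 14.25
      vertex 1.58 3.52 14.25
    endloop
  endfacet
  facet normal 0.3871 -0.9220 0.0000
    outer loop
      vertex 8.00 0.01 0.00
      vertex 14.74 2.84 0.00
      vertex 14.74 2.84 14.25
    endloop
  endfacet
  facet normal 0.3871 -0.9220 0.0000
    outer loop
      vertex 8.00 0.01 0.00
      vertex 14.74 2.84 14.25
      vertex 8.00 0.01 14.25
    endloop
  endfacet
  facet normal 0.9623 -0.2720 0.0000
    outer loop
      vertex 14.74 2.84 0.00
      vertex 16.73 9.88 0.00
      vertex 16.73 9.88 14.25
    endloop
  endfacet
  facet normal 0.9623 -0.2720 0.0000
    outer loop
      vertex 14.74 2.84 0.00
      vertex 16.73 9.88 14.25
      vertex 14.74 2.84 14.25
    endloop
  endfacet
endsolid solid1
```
; perimeter-only toolpath
G21 ; units = mm
G90 ; absolute positioning
G28 ; home
; layer 1
G0 Z2.85
G0 X16.73 Y9.88
G1 X12.47 Y15.83
G1 X5.16 Y16.20
G1 X0.32 Y10.72
G1 X1.58 Y3.52
G1 X8.00 Y0.01
G1 X14.74 Y2.84
G1 X16.73 Y9.88
; layer 2
G0 Z5.70
G0 X16.73 Y9.88
G1 X12.47 Y15.83
G1 X5.16 Y16.20
G1 X0.32 Y10.72
G1 X1.58 Y3.52
G1 X8.00 Y0.01
G1 X14.74 Y2.84
G1 X16.73 Y9.88
; layer 3
G0 Z8.55
G0 X16.73 Y9.88
G1 X12.47 Y15.83
G1 X5.16 Y16.20
G1 X0.32 Y10.72
G1 X1.58 Y3.52
G1 X8.00 Y0.01
G1 X14.74 Y2.84
G1 X16.73 Y9.88
; layer 4
G0 Z11.40
G0 X16.73 Y9.88
G1 X12.47 Y15.83
G1 X5.16 Y16.20
G1 X0.32 Y10.72
G1 X1.58 Y3.52
G1 X8.00 Y0.01
G1 X14.74 Y2.84
G1 X16.73 Y9.88
; layer 5
G0 Z14.25
G0 X16.73 Y9.88
G1 X12.47 Y15.83
G1 X5.16 Y16.20
G1 X0.32 Y10.72
G1 X1.58 Y3.52
G1 X8.00 Y0.01
G1 X14.74 Y2.84
G1 X16.73 Y9.88
M2 ; end

The solid is a regular 7-sided prism (a cylinder approximated with 7 flat sides), circumscribed radius ≈ 8.43 mm, height ≈ 14.2 mm. Slicing at Δz = 2.85 mm — 5 equal slices spanning the solid's height, so layer i sits at z = i·h/5 — gives 5 non-empty perimeters. Each is a 7-segment closed polygon; G0 lifts to the layer z and rapids to the start vertex, then G1 traces the edges.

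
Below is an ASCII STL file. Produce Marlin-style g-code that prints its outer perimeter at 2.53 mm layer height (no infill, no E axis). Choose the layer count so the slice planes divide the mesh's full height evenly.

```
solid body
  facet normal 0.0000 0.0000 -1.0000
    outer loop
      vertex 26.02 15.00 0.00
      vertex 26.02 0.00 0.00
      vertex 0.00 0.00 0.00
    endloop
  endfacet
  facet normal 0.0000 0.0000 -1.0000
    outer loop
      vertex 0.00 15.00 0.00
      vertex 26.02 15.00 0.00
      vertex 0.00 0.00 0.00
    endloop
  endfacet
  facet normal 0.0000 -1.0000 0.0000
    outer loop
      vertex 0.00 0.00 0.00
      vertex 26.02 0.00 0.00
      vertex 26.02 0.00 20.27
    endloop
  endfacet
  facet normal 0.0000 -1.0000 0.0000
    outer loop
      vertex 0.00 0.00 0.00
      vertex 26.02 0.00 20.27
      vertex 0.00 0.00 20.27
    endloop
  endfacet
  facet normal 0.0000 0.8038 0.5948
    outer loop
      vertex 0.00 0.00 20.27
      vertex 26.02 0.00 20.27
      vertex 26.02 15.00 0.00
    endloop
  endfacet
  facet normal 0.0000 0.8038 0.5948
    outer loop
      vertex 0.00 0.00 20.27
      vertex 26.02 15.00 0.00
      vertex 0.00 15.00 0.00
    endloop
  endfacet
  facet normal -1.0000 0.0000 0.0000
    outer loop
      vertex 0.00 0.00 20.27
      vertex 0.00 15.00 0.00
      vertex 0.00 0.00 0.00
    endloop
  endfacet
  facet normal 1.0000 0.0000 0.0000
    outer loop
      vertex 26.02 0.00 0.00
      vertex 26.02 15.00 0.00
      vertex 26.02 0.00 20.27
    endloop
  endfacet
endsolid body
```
; perimeter-only toolpath
G21 ; units = mm
G90 ; absolute positioning
G28 ; home
; layer 1
G0 Z2.53
G0 X0.00 Y0.00
G1 X26.02 Y0.00
G1 X26.02 Y13.12
G1 X0.00 Y13.12
G1 X0.00 Y0.00
; layer 2
G0 Z5.07
G0 X0.00 Y0.00
G1 X26.02 Y0.00
G1 X26.02 Y11.25
G1 X0.00 Y11.25
G1 X0.00 Y0.00
; layer 3
G0 Z7.60
G0 X0.00 Y0.00
G1 X26.02 Y0.00
G1 X26.02 Y9.38
G1 X0.00 Y9.38
G1 X0.00 Y0.00
; layer 4
G0 Z10.13
G0 X0.00 Y0.00
G1 X26.02 Y0.00
G1 X26.02 Y7.50
G1 X0.00 Y7.50
G1 X0.00 Y0.00
; layer 5
G0 Z12.67
G0 X0.00 Y0.00
G1 X26.02 Y0.00
G1 X26.02 Y5.62
G1 X0.00 Y5.62
G1 X0.00 Y0.00
; layer 6
G0 Z15.20
G0 X0.00 Y0.00
G1 X26.02 Y0.00
G1 X26.02 Y3.75
G1 X0.00 Y3.75
G1 X0.00 Y0.00
; layer 7
G0 Z17.74
G0 X0.00 Y0.00
G1 X26.02 Y0.00
G1 X26.02 Y1.88
G1 X0.00 Y1.88
G1 X0.00 Y0.00
M2 ; end

The solid is a wedge (ramp): 26 × 15 mm base, rising to 20.3 mm along the y=0 edge and sloping linearly to z=0 at y=15. Slicing at Δz = 2.53 mm — 8 equal slices spanning the solid's height, so layer i sits at z = i·h/8 — gives 7 non-empty perimeters. Each is a 4-segment closed polygon; G0 lifts to the layer z and rapids to the start vertex, then G1 traces the edges. The cross-section shrinks linearly with z (the slice at the apex is degenerate and omitted).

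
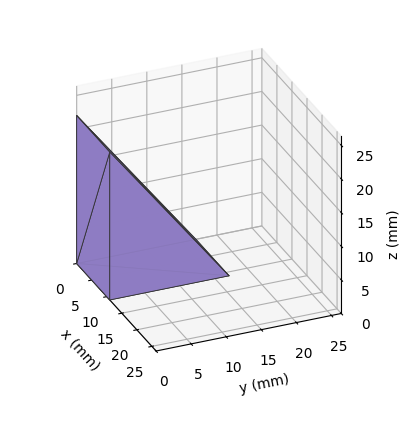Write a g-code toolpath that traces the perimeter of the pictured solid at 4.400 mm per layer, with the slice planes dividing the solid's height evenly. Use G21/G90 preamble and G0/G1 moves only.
Reading the render: the shape is a wedge (ramp): 11 × 17 mm base, rising to 22 mm along the y=0 edge and sloping linearly to z=0 at y=17 (dimensions read to the nearest mm from the axis ticks). For the g-code, the solid's height is divided into equal slices at the stated Δz and each level perimeter traced with G1 moves after a G0 lift.

; perimeter-only toolpath
G21 ; units = mm
G90 ; absolute positioning
G28 ; home
; layer 1
G0 Z4.400
G0 X0.000 Y0.000
G1 X11.000 Y0.000
G1 X11.000 Y13.600
G1 X0.000 Y13.600
G1 X0.000 Y0.000
; layer 2
G0 Z8.800
G0 X0.000 Y0.000
G1 X11.000 Y0.000
G1 X11.000 Y10.200
G1 X0.000 Y10.200
G1 X0.000 Y0.000
; layer 3
G0 Z13.200
G0 X0.000 Y0.000
G1 X11.000 Y0.000
G1 X11.000 Y6.800
G1 X0.000 Y6.800
G1 X0.000 Y0.000
; layer 4
G0 Z17.600
G0 X0.000 Y0.000
G1 X11.000 Y0.000
G1 X11.000 Y3.400
G1 X0.000 Y3.400
G1 X0.000 Y0.000
M2 ; end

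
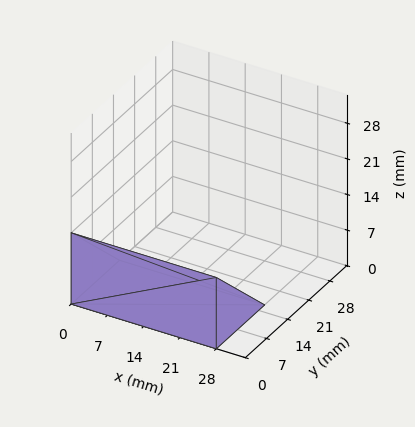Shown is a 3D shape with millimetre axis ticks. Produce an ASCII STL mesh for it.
Reading the render: the shape is a wedge (ramp): 28 × 16 mm base, rising to 14 mm along the y=0 edge and sloping linearly to z=0 at y=16 (dimensions read to the nearest mm from the axis ticks). For the STL, each face is triangulated and given an outward normal.

solid part
  facet normal 0.0000 0.0000 -1.0000
    outer loop
      vertex 28.00 16.00 0.00
      vertex 28.00 0.00 0.00
      vertex 0.00 0.00 0.00
    endloop
  endfacet
  facet normal 0.0000 0.0000 -1.0000
    outer loop
      vertex 0.00 16.00 0.00
      vertex 28.00 16.00 0.00
      vertex 0.00 0.00 0.00
    endloop
  endfacet
  facet normal 0.0000 -1.0000 0.0000
    outer loop
      vertex 0.00 0.00 0.00
      vertex 28.00 0.00 0.00
      vertex 28.00 0.00 14.00
    endloop
  endfacet
  facet normal 0.0000 -1.0000 0.0000
    outer loop
      vertex 0.00 0.00 0.00
      vertex 28.00 0.00 14.00
      vertex 0.00 0.00 14.00
    endloop
  endfacet
  facet normal 0.0000 0.6585 0.7526
    outer loop
      vertex 0.00 0.00 14.00
      vertex 28.00 0.00 14.00
      vertex 28.00 16.00 0.00
    endloop
  endfacet
  facet normal 0.0000 0.6585 0.7526
    outer loop
      vertex 0.00 0.00 14.00
      vertex 28.00 16.00 0.00
      vertex 0.00 16.00 0.00
    endloop
  endfacet
  facet normal -1.0000 0.0000 0.0000
    outer loop
      vertex 0.00 0.00 14.00
      vertex 0.00 16.00 0.00
      vertex 0.00 0.00 0.00
    endloop
  endfacet
  facet normal 1.0000 0.0000 0.0000
    outer loop
      vertex 28.00 0.00 0.00
      vertex 28.00 16.00 0.00
      vertex 28.00 0.00 14.00
    endloop
  endfacet
endsolid part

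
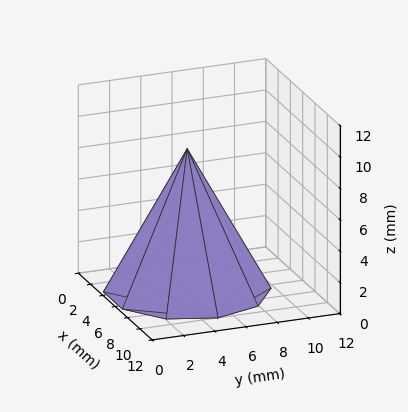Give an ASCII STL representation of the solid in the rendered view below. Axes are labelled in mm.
Reading the render: the shape is a regular 10-sided pyramid, base circumscribed radius ≈ 5 mm, apex at z ≈ 9 mm (dimensions read to the nearest mm from the axis ticks). For the STL, each face is triangulated and given an outward normal.

solid part
  facet normal 0.0000 0.0000 -1.0000
    outer loop
      vertex 6.545 9.755 0.000
      vertex 9.045 7.939 0.000
      vertex 10.000 5.000 0.000
    endloop
  endfacet
  facet normal 0.0000 0.0000 -1.0000
    outer loop
      vertex 3.455 9.755 0.000
      vertex 6.545 9.755 0.000
      vertex 10.000 5.000 0.000
    endloop
  endfacet
  facet normal 0.0000 0.0000 -1.0000
    outer loop
      vertex 0.955 7.939 0.000
      vertex 3.455 9.755 0.000
      vertex 10.000 5.000 0.000
    endloop
  endfacet
  facet normal 0.0000 0.0000 -1.0000
    outer loop
      vertex 0.000 5.000 0.000
      vertex 0.955 7.939 0.000
      vertex 10.000 5.000 0.000
    endloop
  endfacet
  facet normal 0.0000 0.0000 -1.0000
    outer loop
      vertex 0.955 2.061 0.000
      vertex 0.000 5.000 0.000
      vertex 10.000 5.000 0.000
    endloop
  endfacet
  facet normal 0.0000 0.0000 -1.0000
    outer loop
      vertex 3.455 0.245 0.000
      vertex 0.955 2.061 0.000
      vertex 10.000 5.000 0.000
    endloop
  endfacet
  facet normal 0.0000 0.0000 -1.0000
    outer loop
      vertex 6.545 0.245 0.000
      vertex 3.455 0.245 0.000
      vertex 10.000 5.000 0.000
    endloop
  endfacet
  facet normal 0.0000 0.0000 -1.0000
    outer loop
      vertex 9.045 2.061 0.000
      vertex 6.545 0.245 0.000
      vertex 10.000 5.000 0.000
    endloop
  endfacet
  facet normal 0.8409 0.2732 0.4672
    outer loop
      vertex 10.000 5.000 0.000
      vertex 9.045 7.939 0.000
      vertex 5.000 5.000 9.000
    endloop
  endfacet
  facet normal 0.5196 0.7154 0.4672
    outer loop
      vertex 9.045 7.939 0.000
      vertex 6.545 9.755 0.000
      vertex 5.000 5.000 9.000
    endloop
  endfacet
  facet normal 0.0000 0.8842 0.4671
    outer loop
      vertex 6.545 9.755 0.000
      vertex 3.455 9.755 0.000
      vertex 5.000 5.000 9.000
    endloop
  endfacet
  facet normal -0.5196 0.7154 0.4672
    outer loop
      vertex 3.455 9.755 0.000
      vertex 0.955 7.939 0.000
      vertex 5.000 5.000 9.000
    endloop
  endfacet
  facet normal -0.8409 0.2732 0.4672
    outer loop
      vertex 0.955 7.939 0.000
      vertex 0.000 5.000 0.000
      vertex 5.000 5.000 9.000
    endloop
  endfacet
  facet normal -0.8409 -0.2732 0.4672
    outer loop
      vertex 0.000 5.000 0.000
      vertex 0.955 2.061 0.000
      vertex 5.000 5.000 9.000
    endloop
  endfacet
  facet normal -0.5196 -0.7154 0.4672
    outer loop
      vertex 0.955 2.061 0.000
      vertex 3.455 0.245 0.000
      vertex 5.000 5.000 9.000
    endloop
  endfacet
  facet normal 0.0000 -0.8842 0.4671
    outer loop
      vertex 3.455 0.245 0.000
      vertex 6.545 0.245 0.000
      vertex 5.000 5.000 9.000
    endloop
  endfacet
  facet normal 0.5196 -0.7154 0.4672
    outer loop
      vertex 6.545 0.245 0.000
      vertex 9.045 2.061 0.000
      vertex 5.000 5.000 9.000
    endloop
  endfacet
  facet normal 0.8409 -0.2732 0.4672
    outer loop
      vertex 9.045 2.061 0.000
      vertex 10.000 5.000 0.000
      vertex 5.000 5.000 9.000
    endloop
  endfacet
endsolid part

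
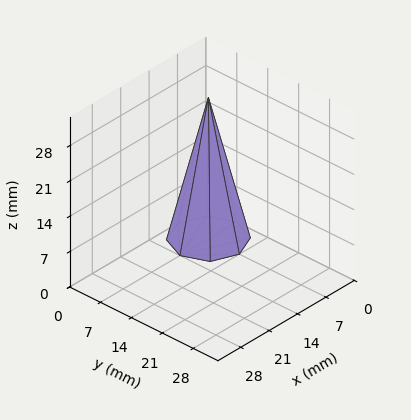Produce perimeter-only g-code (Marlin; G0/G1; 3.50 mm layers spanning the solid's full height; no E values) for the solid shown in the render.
Reading the render: the shape is a regular 8-sided pyramid, base circumscribed radius ≈ 7 mm, apex at z ≈ 28 mm (dimensions read to the nearest mm from the axis ticks). For the g-code, the solid's height is divided into equal slices at the stated Δz and each level perimeter traced with G1 moves after a G0 lift.

; perimeter-only toolpath
G21 ; units = mm
G90 ; absolute positioning
G28 ; home
; layer 1
G0 Z3.50
G0 X13.12 Y7.00
G1 X11.33 Y11.33
G1 X7.00 Y13.12
G1 X2.67 Y11.33
G1 X0.88 Y7.00
G1 X2.67 Y2.67
G1 X7.00 Y0.88
G1 X11.33 Y2.67
G1 X13.12 Y7.00
; layer 2
G0 Z7.00
G0 X12.25 Y7.00
G1 X10.71 Y10.71
G1 X7.00 Y12.25
G1 X3.29 Y10.71
G1 X1.75 Y7.00
G1 X3.29 Y3.29
G1 X7.00 Y1.75
G1 X10.71 Y3.29
G1 X12.25 Y7.00
; layer 3
G0 Z10.50
G0 X11.38 Y7.00
G1 X10.09 Y10.09
G1 X7.00 Y11.38
G1 X3.91 Y10.09
G1 X2.62 Y7.00
G1 X3.91 Y3.91
G1 X7.00 Y2.62
G1 X10.09 Y3.91
G1 X11.38 Y7.00
; layer 4
G0 Z14.00
G0 X10.50 Y7.00
G1 X9.47 Y9.47
G1 X7.00 Y10.50
G1 X4.53 Y9.47
G1 X3.50 Y7.00
G1 X4.53 Y4.53
G1 X7.00 Y3.50
G1 X9.47 Y4.53
G1 X10.50 Y7.00
; layer 5
G0 Z17.50
G0 X9.62 Y7.00
G1 X8.86 Y8.86
G1 X7.00 Y9.62
G1 X5.14 Y8.86
G1 X4.38 Y7.00
G1 X5.14 Y5.14
G1 X7.00 Y4.38
G1 X8.86 Y5.14
G1 X9.62 Y7.00
; layer 6
G0 Z21.00
G0 X8.75 Y7.00
G1 X8.24 Y8.24
G1 X7.00 Y8.75
G1 X5.76 Y8.24
G1 X5.25 Y7.00
G1 X5.76 Y5.76
G1 X7.00 Y5.25
G1 X8.24 Y5.76
G1 X8.75 Y7.00
; layer 7
G0 Z24.50
G0 X7.88 Y7.00
G1 X7.62 Y7.62
G1 X7.00 Y7.88
G1 X6.38 Y7.62
G1 X6.12 Y7.00
G1 X6.38 Y6.38
G1 X7.00 Y6.12
G1 X7.62 Y6.38
G1 X7.88 Y7.00
M2 ; end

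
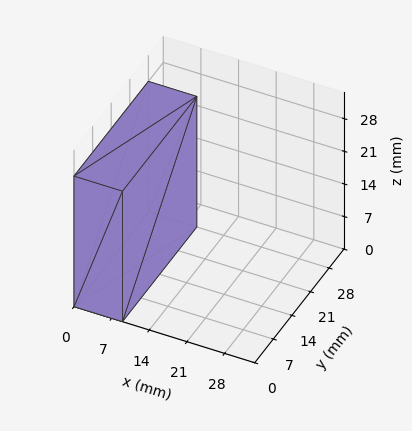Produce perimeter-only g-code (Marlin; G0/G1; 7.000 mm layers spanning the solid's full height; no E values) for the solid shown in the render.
Reading the render: the shape is a rectangular box, roughly 9 × 28 mm footprint and 28 mm tall (dimensions read to the nearest mm from the axis ticks). For the g-code, the solid's height is divided into equal slices at the stated Δz and each level perimeter traced with G1 moves after a G0 lift.

; perimeter-only toolpath
G21 ; units = mm
G90 ; absolute positioning
G28 ; home
; layer 1
G0 Z7.000
G0 X0.000 Y0.000
G1 X9.000 Y0.000
G1 X9.000 Y28.000
G1 X0.000 Y28.000
G1 X0.000 Y0.000
; layer 2
G0 Z14.000
G0 X0.000 Y0.000
G1 X9.000 Y0.000
G1 X9.000 Y28.000
G1 X0.000 Y28.000
G1 X0.000 Y0.000
; layer 3
G0 Z21.000
G0 X0.000 Y0.000
G1 X9.000 Y0.000
G1 X9.000 Y28.000
G1 X0.000 Y28.000
G1 X0.000 Y0.000
; layer 4
G0 Z28.000
G0 X0.000 Y0.000
G1 X9.000 Y0.000
G1 X9.000 Y28.000
G1 X0.000 Y28.000
G1 X0.000 Y0.000
M2 ; end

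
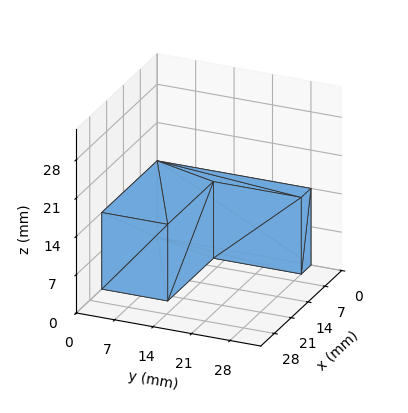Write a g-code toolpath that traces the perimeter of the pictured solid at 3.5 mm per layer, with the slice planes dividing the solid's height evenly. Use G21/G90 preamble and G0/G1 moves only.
Reading the render: the shape is an L-shaped prism: outer 23 × 28 mm, arm thicknesses ≈ 12 mm (horizontal) and 4 mm (vertical), extruded 14 mm in z (dimensions read to the nearest mm from the axis ticks). For the g-code, the solid's height is divided into equal slices at the stated Δz and each level perimeter traced with G1 moves after a G0 lift.

; perimeter-only toolpath
G21 ; units = mm
G90 ; absolute positioning
G28 ; home
; layer 1
G0 Z3.5
G0 X0.0 Y0.0
G1 X23.0 Y0.0
G1 X23.0 Y12.0
G1 X4.0 Y12.0
G1 X4.0 Y28.0
G1 X0.0 Y28.0
G1 X0.0 Y0.0
; layer 2
G0 Z7.0
G0 X0.0 Y0.0
G1 X23.0 Y0.0
G1 X23.0 Y12.0
G1 X4.0 Y12.0
G1 X4.0 Y28.0
G1 X0.0 Y28.0
G1 X0.0 Y0.0
; layer 3
G0 Z10.5
G0 X0.0 Y0.0
G1 X23.0 Y0.0
G1 X23.0 Y12.0
G1 X4.0 Y12.0
G1 X4.0 Y28.0
G1 X0.0 Y28.0
G1 X0.0 Y0.0
; layer 4
G0 Z14.0
G0 X0.0 Y0.0
G1 X23.0 Y0.0
G1 X23.0 Y12.0
G1 X4.0 Y12.0
G1 X4.0 Y28.0
G1 X0.0 Y28.0
G1 X0.0 Y0.0
M2 ; end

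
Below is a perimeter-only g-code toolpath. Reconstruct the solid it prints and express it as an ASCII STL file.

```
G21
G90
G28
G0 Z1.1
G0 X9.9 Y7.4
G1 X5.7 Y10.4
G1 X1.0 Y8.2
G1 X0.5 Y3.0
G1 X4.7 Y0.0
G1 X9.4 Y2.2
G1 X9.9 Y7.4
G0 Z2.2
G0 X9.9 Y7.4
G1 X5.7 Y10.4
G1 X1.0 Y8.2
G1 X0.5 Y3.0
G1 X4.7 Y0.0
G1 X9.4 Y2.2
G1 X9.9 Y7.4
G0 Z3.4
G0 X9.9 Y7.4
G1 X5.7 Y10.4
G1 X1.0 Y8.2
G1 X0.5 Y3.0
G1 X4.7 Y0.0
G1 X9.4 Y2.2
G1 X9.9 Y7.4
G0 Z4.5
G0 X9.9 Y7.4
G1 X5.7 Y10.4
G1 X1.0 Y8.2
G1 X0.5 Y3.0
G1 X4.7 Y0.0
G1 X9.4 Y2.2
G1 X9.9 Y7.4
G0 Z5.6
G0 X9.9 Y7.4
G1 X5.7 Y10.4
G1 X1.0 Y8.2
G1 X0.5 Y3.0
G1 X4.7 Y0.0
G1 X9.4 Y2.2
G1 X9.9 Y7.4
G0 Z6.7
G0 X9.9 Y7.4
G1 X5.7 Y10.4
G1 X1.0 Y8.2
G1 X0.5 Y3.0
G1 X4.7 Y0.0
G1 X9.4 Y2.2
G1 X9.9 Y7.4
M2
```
solid part
  facet normal 0.0000 0.0000 -1.0000
    outer loop
      vertex 1.0 8.2 0.0
      vertex 5.7 10.4 0.0
      vertex 9.9 7.4 0.0
    endloop
  endfacet
  facet normal 0.0000 0.0000 -1.0000
    outer loop
      vertex 0.5 3.0 0.0
      vertex 1.0 8.2 0.0
      vertex 9.9 7.4 0.0
    endloop
  endfacet
  facet normal 0.0000 0.0000 -1.0000
    outer loop
      vertex 4.7 0.0 0.0
      vertex 0.5 3.0 0.0
      vertex 9.9 7.4 0.0
    endloop
  endfacet
  facet normal 0.0000 0.0000 -1.0000
    outer loop
      vertex 9.4 2.2 0.0
      vertex 4.7 0.0 0.0
      vertex 9.9 7.4 0.0
    endloop
  endfacet
  facet normal 0.0000 0.0000 1.0000
    outer loop
      vertex 9.9 7.4 6.7
      vertex 5.7 10.4 6.7
      vertex 1.0 8.2 6.7
    endloop
  endfacet
  facet normal 0.0000 0.0000 1.0000
    outer loop
      vertex 9.9 7.4 6.7
      vertex 1.0 8.2 6.7
      vertex 0.5 3.0 6.7
    endloop
  endfacet
  facet normal 0.0000 0.0000 1.0000
    outer loop
      vertex 9.9 7.4 6.7
      vertex 0.5 3.0 6.7
      vertex 4.7 0.0 6.7
    endloop
  endfacet
  facet normal 0.0000 0.0000 1.0000
    outer loop
      vertex 9.9 7.4 6.7
      vertex 4.7 0.0 6.7
      vertex 9.4 2.2 6.7
    endloop
  endfacet
  facet normal 0.5812 0.8137 0.0000
    outer loop
      vertex 9.9 7.4 0.0
      vertex 5.7 10.4 0.0
      vertex 5.7 10.4 6.7
    endloop
  endfacet
  facet normal 0.5812 0.8137 0.0000
    outer loop
      vertex 9.9 7.4 0.0
      vertex 5.7 10.4 6.7
      vertex 9.9 7.4 6.7
    endloop
  endfacet
  facet normal -0.4239 0.9057 0.0000
    outer loop
      vertex 5.7 10.4 0.0
      vertex 1.0 8.2 0.0
      vertex 1.0 8.2 6.7
    endloop
  endfacet
  facet normal -0.4239 0.9057 0.0000
    outer loop
      vertex 5.7 10.4 0.0
      vertex 1.0 8.2 6.7
      vertex 5.7 10.4 6.7
    endloop
  endfacet
  facet normal -0.9954 0.0957 0.0000
    outer loop
      vertex 1.0 8.2 0.0
      vertex 0.5 3.0 0.0
      vertex 0.5 3.0 6.7
    endloop
  endfacet
  facet normal -0.9954 0.0957 0.0000
    outer loop
      vertex 1.0 8.2 0.0
      vertex 0.5 3.0 6.7
      vertex 1.0 8.2 6.7
    endloop
  endfacet
  facet normal -0.5812 -0.8137 0.0000
    outer loop
      vertex 0.5 3.0 0.0
      vertex 4.7 0.0 0.0
      vertex 4.7 0.0 6.7
    endloop
  endfacet
  facet normal -0.5812 -0.8137 0.0000
    outer loop
      vertex 0.5 3.0 0.0
      vertex 4.7 0.0 6.7
      vertex 0.5 3.0 6.7
    endloop
  endfacet
  facet normal 0.4239 -0.9057 0.0000
    outer loop
      vertex 4.7 0.0 0.0
      vertex 9.4 2.2 0.0
      vertex 9.4 2.2 6.7
    endloop
  endfacet
  facet normal 0.4239 -0.9057 0.0000
    outer loop
      vertex 4.7 0.0 0.0
      vertex 9.4 2.2 6.7
      vertex 4.7 0.0 6.7
    endloop
  endfacet
  facet normal 0.9954 -0.0957 0.0000
    outer loop
      vertex 9.4 2.2 0.0
      vertex 9.9 7.4 0.0
      vertex 9.9 7.4 6.7
    endloop
  endfacet
  facet normal 0.9954 -0.0957 0.0000
    outer loop
      vertex 9.4 2.2 0.0
      vertex 9.9 7.4 6.7
      vertex 9.4 2.2 6.7
    endloop
  endfacet
endsolid part

The G0 Z moves step by Δz≈1.1 mm. Every layer's G1 loop is the same polygon, so the solid is a straight extrusion of it from z=0 to z≈6.7. Closing with flat bottom and top caps and triangulating gives 20 facets — a regular 6-sided prism (a cylinder approximated with 6 flat sides), circumscribed radius ≈ 5.2 mm, height ≈ 6.7 mm.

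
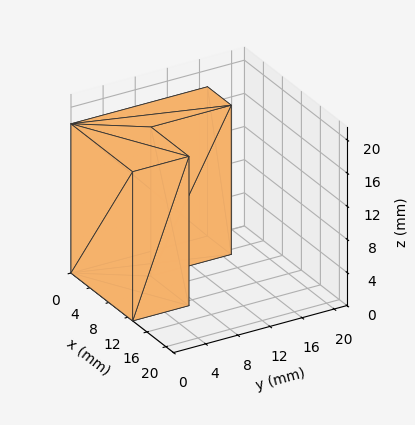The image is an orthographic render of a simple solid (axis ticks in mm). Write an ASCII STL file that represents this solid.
Reading the render: the shape is an L-shaped prism: outer 13 × 17 mm, arm thicknesses ≈ 7 mm (horizontal) and 5 mm (vertical), extruded 18 mm in z (dimensions read to the nearest mm from the axis ticks). For the STL, each face is triangulated and given an outward normal.

solid part
  facet normal 0.0000 0.0000 -1.0000
    outer loop
      vertex 13.00 7.00 0.00
      vertex 13.00 0.00 0.00
      vertex 0.00 0.00 0.00
    endloop
  endfacet
  facet normal 0.0000 0.0000 -1.0000
    outer loop
      vertex 5.00 7.00 0.00
      vertex 13.00 7.00 0.00
      vertex 0.00 0.00 0.00
    endloop
  endfacet
  facet normal 0.0000 0.0000 -1.0000
    outer loop
      vertex 5.00 17.00 0.00
      vertex 5.00 7.00 0.00
      vertex 0.00 0.00 0.00
    endloop
  endfacet
  facet normal 0.0000 0.0000 -1.0000
    outer loop
      vertex 0.00 17.00 0.00
      vertex 5.00 17.00 0.00
      vertex 0.00 0.00 0.00
    endloop
  endfacet
  facet normal 0.0000 0.0000 1.0000
    outer loop
      vertex 0.00 0.00 18.00
      vertex 13.00 0.00 18.00
      vertex 13.00 7.00 18.00
    endloop
  endfacet
  facet normal 0.0000 0.0000 1.0000
    outer loop
      vertex 0.00 0.00 18.00
      vertex 13.00 7.00 18.00
      vertex 5.00 7.00 18.00
    endloop
  endfacet
  facet normal 0.0000 0.0000 1.0000
    outer loop
      vertex 0.00 0.00 18.00
      vertex 5.00 7.00 18.00
      vertex 5.00 17.00 18.00
    endloop
  endfacet
  facet normal 0.0000 0.0000 1.0000
    outer loop
      vertex 0.00 0.00 18.00
      vertex 5.00 17.00 18.00
      vertex 0.00 17.00 18.00
    endloop
  endfacet
  facet normal 0.0000 -1.0000 0.0000
    outer loop
      vertex 0.00 0.00 0.00
      vertex 13.00 0.00 0.00
      vertex 13.00 0.00 18.00
    endloop
  endfacet
  facet normal 0.0000 -1.0000 0.0000
    outer loop
      vertex 0.00 0.00 0.00
      vertex 13.00 0.00 18.00
      vertex 0.00 0.00 18.00
    endloop
  endfacet
  facet normal 1.0000 0.0000 0.0000
    outer loop
      vertex 13.00 0.00 0.00
      vertex 13.00 7.00 0.00
      vertex 13.00 7.00 18.00
    endloop
  endfacet
  facet normal 1.0000 0.0000 0.0000
    outer loop
      vertex 13.00 0.00 0.00
      vertex 13.00 7.00 18.00
      vertex 13.00 0.00 18.00
    endloop
  endfacet
  facet normal 0.0000 1.0000 0.0000
    outer loop
      vertex 13.00 7.00 0.00
      vertex 5.00 7.00 0.00
      vertex 5.00 7.00 18.00
    endloop
  endfacet
  facet normal 0.0000 1.0000 0.0000
    outer loop
      vertex 13.00 7.00 0.00
      vertex 5.00 7.00 18.00
      vertex 13.00 7.00 18.00
    endloop
  endfacet
  facet normal 1.0000 0.0000 0.0000
    outer loop
      vertex 5.00 7.00 0.00
      vertex 5.00 17.00 0.00
      vertex 5.00 17.00 18.00
    endloop
  endfacet
  facet normal 1.0000 0.0000 0.0000
    outer loop
      vertex 5.00 7.00 0.00
      vertex 5.00 17.00 18.00
      vertex 5.00 7.00 18.00
    endloop
  endfacet
  facet normal 0.0000 1.0000 0.0000
    outer loop
      vertex 5.00 17.00 0.00
      vertex 0.00 17.00 0.00
      vertex 0.00 17.00 18.00
    endloop
  endfacet
  facet normal 0.0000 1.0000 0.0000
    outer loop
      vertex 5.00 17.00 0.00
      vertex 0.00 17.00 18.00
      vertex 5.00 17.00 18.00
    endloop
  endfacet
  facet normal -1.0000 0.0000 0.0000
    outer loop
      vertex 0.00 17.00 0.00
      vertex 0.00 0.00 0.00
      vertex 0.00 0.00 18.00
    endloop
  endfacet
  facet normal -1.0000 0.0000 0.0000
    outer loop
      vertex 0.00 17.00 0.00
      vertex 0.00 0.00 18.00
      vertex 0.00 17.00 18.00
    endloop
  endfacet
endsolid part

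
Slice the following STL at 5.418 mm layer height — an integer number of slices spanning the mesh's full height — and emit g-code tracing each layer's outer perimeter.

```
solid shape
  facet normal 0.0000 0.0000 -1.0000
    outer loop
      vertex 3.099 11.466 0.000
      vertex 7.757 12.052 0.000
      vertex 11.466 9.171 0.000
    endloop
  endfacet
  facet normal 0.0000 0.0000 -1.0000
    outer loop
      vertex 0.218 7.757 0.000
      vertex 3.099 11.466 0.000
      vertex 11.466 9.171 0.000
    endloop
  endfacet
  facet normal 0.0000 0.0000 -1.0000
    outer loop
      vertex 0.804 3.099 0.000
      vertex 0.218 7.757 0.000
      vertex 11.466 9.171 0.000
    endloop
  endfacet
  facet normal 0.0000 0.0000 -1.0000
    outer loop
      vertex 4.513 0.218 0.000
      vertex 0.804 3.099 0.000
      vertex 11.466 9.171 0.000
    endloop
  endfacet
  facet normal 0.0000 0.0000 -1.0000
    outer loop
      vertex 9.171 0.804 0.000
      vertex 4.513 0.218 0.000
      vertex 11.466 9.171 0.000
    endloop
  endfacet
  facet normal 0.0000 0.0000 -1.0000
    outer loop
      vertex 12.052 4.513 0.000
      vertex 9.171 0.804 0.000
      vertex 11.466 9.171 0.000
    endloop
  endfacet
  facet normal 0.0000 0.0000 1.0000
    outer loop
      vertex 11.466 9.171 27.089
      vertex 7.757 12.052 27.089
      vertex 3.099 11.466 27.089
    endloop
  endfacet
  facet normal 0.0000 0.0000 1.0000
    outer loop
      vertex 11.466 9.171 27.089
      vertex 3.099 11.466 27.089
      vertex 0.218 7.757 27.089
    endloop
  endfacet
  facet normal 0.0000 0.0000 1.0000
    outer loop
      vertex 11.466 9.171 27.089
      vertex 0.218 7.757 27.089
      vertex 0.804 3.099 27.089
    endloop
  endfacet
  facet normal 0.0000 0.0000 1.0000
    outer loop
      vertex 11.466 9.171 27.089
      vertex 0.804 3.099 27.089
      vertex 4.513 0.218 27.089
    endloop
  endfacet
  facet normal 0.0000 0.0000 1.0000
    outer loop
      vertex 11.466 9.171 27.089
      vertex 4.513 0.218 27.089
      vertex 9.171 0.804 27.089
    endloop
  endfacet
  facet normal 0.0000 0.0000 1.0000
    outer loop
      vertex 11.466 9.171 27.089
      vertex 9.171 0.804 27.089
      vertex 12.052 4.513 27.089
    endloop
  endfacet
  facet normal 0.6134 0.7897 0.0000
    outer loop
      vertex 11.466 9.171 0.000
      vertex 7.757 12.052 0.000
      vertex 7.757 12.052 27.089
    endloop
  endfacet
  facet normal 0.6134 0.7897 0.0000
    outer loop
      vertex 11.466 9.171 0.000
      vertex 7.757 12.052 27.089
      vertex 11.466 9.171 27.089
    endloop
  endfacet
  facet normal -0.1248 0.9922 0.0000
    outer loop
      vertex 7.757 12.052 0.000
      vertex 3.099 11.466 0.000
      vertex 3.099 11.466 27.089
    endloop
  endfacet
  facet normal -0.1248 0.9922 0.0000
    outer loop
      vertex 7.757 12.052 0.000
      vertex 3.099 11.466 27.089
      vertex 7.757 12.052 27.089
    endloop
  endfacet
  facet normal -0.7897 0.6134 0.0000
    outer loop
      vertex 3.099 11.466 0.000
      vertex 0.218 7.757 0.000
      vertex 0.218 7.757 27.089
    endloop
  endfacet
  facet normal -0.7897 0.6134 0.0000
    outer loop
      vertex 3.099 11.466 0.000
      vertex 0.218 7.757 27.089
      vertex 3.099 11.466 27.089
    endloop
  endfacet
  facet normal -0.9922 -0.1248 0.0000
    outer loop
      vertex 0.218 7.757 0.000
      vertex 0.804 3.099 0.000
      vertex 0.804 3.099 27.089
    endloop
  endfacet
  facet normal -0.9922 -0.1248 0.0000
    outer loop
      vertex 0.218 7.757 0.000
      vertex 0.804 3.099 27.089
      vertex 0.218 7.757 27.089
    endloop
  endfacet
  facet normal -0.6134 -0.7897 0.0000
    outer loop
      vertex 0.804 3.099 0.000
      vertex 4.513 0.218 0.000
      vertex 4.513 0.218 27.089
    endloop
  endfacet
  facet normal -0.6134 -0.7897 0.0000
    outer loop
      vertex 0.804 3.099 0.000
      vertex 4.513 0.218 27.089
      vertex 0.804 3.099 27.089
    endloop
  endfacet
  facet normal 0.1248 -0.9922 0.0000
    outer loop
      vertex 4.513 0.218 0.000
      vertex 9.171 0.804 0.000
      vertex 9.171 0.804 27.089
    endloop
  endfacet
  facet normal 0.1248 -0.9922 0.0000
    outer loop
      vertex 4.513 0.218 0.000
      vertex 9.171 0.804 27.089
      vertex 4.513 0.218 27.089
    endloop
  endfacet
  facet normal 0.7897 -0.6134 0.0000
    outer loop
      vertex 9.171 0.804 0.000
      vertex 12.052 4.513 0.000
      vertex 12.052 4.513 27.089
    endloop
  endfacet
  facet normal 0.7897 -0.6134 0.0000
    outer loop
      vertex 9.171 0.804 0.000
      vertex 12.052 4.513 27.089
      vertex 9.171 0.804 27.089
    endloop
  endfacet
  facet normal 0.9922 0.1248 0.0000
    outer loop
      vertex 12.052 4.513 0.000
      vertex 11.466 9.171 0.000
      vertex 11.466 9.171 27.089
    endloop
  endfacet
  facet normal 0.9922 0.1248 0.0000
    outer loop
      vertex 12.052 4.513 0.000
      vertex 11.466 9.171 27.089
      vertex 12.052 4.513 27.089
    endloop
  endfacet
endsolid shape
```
; perimeter-only toolpath
G21 ; units = mm
G90 ; absolute positioning
G28 ; home
; layer 1
G0 Z5.418
G0 X11.466 Y9.171
G1 X7.757 Y12.052
G1 X3.099 Y11.466
G1 X0.218 Y7.757
G1 X0.804 Y3.099
G1 X4.513 Y0.218
G1 X9.171 Y0.804
G1 X12.052 Y4.513
G1 X11.466 Y9.171
; layer 2
G0 Z10.836
G0 X11.466 Y9.171
G1 X7.757 Y12.052
G1 X3.099 Y11.466
G1 X0.218 Y7.757
G1 X0.804 Y3.099
G1 X4.513 Y0.218
G1 X9.171 Y0.804
G1 X12.052 Y4.513
G1 X11.466 Y9.171
; layer 3
G0 Z16.253
G0 X11.466 Y9.171
G1 X7.757 Y12.052
G1 X3.099 Y11.466
G1 X0.218 Y7.757
G1 X0.804 Y3.099
G1 X4.513 Y0.218
G1 X9.171 Y0.804
G1 X12.052 Y4.513
G1 X11.466 Y9.171
; layer 4
G0 Z21.671
G0 X11.466 Y9.171
G1 X7.757 Y12.052
G1 X3.099 Y11.466
G1 X0.218 Y7.757
G1 X0.804 Y3.099
G1 X4.513 Y0.218
G1 X9.171 Y0.804
G1 X12.052 Y4.513
G1 X11.466 Y9.171
; layer 5
G0 Z27.089
G0 X11.466 Y9.171
G1 X7.757 Y12.052
G1 X3.099 Y11.466
G1 X0.218 Y7.757
G1 X0.804 Y3.099
G1 X4.513 Y0.218
G1 X9.171 Y0.804
G1 X12.052 Y4.513
G1 X11.466 Y9.171
M2 ; end

The solid is a regular 8-sided prism (a cylinder approximated with 8 flat sides), circumscribed radius ≈ 6.13 mm, height ≈ 27.1 mm. Slicing at Δz = 5.418 mm — 5 equal slices spanning the solid's height, so layer i sits at z = i·h/5 — gives 5 non-empty perimeters. Each is a 8-segment closed polygon; G0 lifts to the layer z and rapids to the start vertex, then G1 traces the edges.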